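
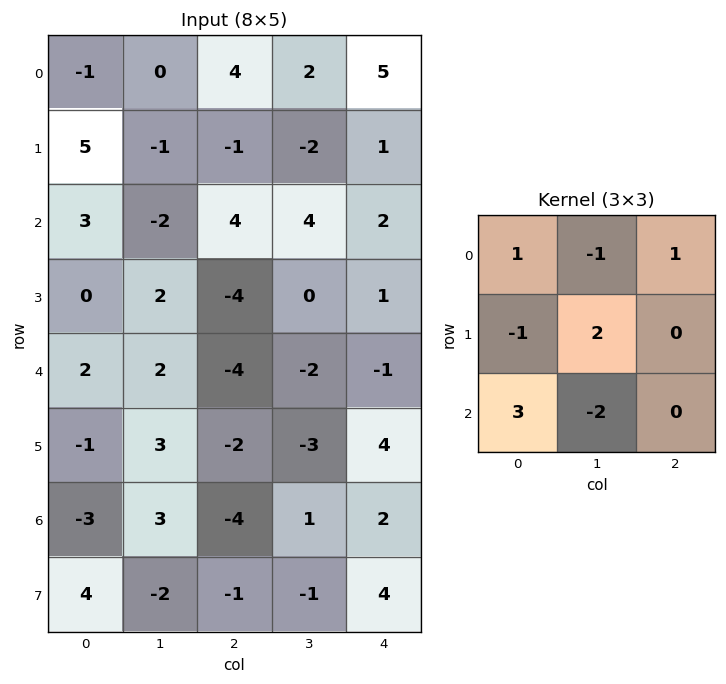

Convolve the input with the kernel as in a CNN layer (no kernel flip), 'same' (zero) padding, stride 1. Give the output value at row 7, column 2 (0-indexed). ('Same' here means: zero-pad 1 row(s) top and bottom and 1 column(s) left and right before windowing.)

The receptive field on the zero-padded input at this output position is [3 -4 1 / -2 -1 -1 / 0 0 0]. Elementwise product with the kernel and sum: 3·1 + -4·-1 + 1·1 + -2·-1 + -1·2 + 0·3 + 0·-2.

8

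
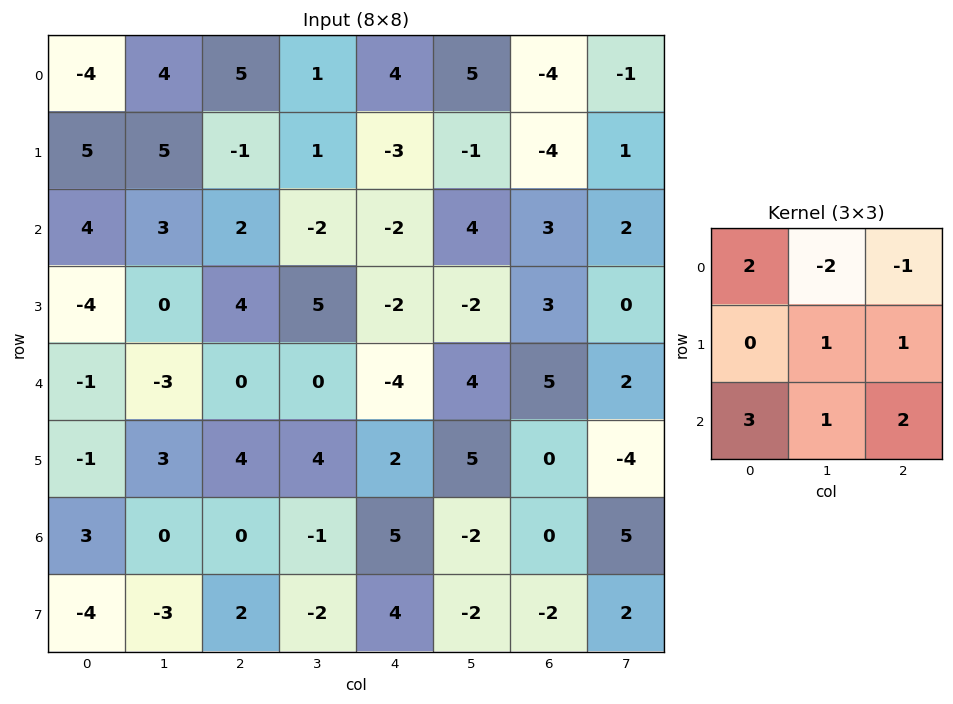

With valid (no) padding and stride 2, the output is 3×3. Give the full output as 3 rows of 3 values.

Output[0,0]: The receptive field on the input at this output position is [-4 4 5 / 5 5 -1 / 4 3 2]. Elementwise product with the kernel and sum: -4·2 + 4·-2 + 5·-1 + 5·1 + -1·1 + 4·3 + 3·1 + 2·2.

2 2 1
-2 5 -12
20 19 -3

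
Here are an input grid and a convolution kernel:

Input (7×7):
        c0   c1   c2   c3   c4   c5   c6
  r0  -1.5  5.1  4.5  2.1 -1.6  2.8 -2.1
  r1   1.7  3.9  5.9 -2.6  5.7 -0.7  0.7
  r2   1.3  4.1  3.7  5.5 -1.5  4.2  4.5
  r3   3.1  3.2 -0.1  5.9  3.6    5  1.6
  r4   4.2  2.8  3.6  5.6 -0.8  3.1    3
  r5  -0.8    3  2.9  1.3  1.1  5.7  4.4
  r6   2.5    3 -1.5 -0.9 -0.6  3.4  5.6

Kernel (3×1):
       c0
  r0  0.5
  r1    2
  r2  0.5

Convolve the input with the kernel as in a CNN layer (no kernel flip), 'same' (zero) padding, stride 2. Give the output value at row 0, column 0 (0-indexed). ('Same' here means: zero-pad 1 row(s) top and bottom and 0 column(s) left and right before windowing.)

-2.15

The receptive field on the zero-padded input at this output position is [0 / -1.5 / 1.7]. Elementwise product with the kernel and sum: 0·0.5 + -1.5·2 + 1.7·0.5.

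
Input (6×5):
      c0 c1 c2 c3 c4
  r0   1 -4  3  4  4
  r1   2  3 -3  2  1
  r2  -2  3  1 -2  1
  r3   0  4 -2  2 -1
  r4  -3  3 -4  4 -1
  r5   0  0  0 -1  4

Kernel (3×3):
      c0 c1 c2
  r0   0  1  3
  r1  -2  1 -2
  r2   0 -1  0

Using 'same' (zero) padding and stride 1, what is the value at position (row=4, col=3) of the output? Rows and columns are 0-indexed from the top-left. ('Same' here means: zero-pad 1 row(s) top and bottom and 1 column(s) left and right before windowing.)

14

The receptive field on the zero-padded input at this output position is [-2 2 -1 / -4 4 -1 / 0 -1 4]. Elementwise product with the kernel and sum: 2·1 + -1·3 + -4·-2 + 4·1 + -1·-2 + -1·-1.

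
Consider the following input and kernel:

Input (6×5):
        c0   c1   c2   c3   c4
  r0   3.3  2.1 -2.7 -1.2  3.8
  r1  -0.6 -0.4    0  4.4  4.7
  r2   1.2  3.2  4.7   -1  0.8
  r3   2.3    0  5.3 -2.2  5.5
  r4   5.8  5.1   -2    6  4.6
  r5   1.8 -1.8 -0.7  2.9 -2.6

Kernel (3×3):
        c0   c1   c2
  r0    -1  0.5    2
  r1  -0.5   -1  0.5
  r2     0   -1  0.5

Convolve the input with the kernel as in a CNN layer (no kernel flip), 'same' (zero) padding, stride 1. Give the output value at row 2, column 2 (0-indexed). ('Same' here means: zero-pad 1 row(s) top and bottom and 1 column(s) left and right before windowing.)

The receptive field on the zero-padded input at this output position is [-0.4 0 4.4 / 3.2 4.7 -1 / 0 5.3 -2.2]. Elementwise product with the kernel and sum: -0.4·-1 + 0·0.5 + 4.4·2 + 3.2·-0.5 + 4.7·-1 + -1·0.5 + 5.3·-1 + -2.2·0.5.

-4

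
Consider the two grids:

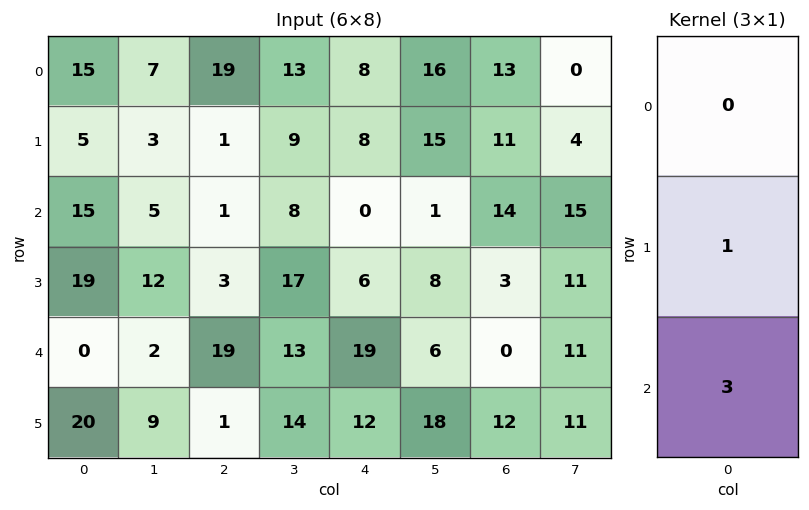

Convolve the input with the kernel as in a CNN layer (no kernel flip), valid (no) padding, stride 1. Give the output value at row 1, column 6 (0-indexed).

The receptive field on the input at this output position is [11 / 14 / 3]. Elementwise product with the kernel and sum: 14·1 + 3·3.

23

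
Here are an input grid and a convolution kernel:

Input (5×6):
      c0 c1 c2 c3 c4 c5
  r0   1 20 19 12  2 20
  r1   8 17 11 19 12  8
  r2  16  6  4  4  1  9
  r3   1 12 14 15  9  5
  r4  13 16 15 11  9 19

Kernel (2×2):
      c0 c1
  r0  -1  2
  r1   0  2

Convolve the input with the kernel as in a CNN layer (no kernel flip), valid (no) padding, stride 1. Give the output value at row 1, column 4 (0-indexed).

22

The receptive field on the input at this output position is [12 8 / 1 9]. Elementwise product with the kernel and sum: 12·-1 + 8·2 + 9·2.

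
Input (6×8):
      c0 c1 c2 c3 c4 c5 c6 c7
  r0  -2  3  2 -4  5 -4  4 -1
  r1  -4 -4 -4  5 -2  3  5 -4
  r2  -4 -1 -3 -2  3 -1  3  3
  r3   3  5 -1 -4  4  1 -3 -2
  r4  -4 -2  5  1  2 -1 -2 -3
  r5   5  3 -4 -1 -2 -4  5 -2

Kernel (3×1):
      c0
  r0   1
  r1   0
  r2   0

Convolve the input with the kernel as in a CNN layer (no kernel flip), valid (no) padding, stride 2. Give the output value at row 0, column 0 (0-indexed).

-2

The receptive field on the input at this output position is [-2 / -4 / -4]. Elementwise product with the kernel and sum: -2·1.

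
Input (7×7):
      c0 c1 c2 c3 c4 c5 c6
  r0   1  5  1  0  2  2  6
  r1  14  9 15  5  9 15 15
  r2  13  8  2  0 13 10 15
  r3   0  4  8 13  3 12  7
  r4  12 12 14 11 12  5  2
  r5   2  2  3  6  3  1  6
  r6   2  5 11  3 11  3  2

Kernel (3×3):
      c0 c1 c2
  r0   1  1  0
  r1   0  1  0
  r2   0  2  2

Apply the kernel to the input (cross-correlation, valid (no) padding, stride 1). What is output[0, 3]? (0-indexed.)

57

The receptive field on the input at this output position is [0 2 2 / 5 9 15 / 0 13 10]. Elementwise product with the kernel and sum: 0·1 + 2·1 + 9·1 + 13·2 + 10·2.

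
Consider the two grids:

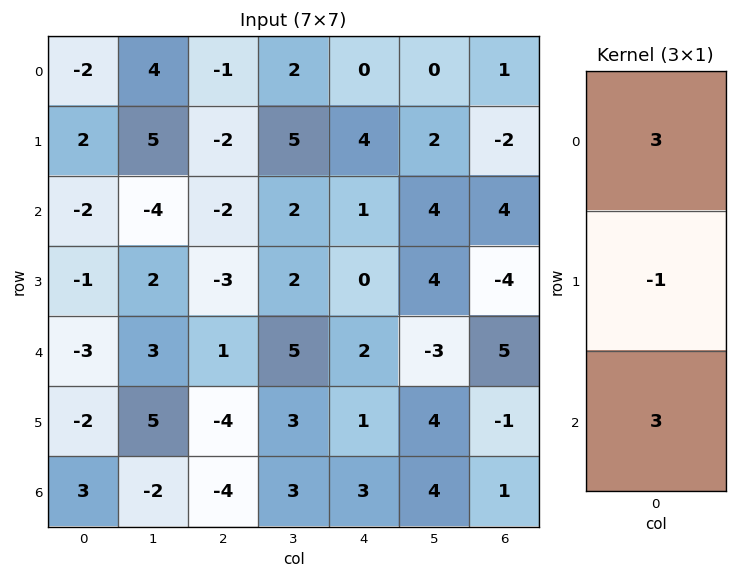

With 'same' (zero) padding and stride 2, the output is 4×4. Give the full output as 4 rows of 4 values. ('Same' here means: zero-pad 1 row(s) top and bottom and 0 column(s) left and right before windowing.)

8 -5 12 -7
5 -13 11 -22
-6 -22 1 -20
-9 -8 0 -4

Output[0,0]: The receptive field on the zero-padded input at this output position is [0 / -2 / 2]. Elementwise product with the kernel and sum: 0·3 + -2·-1 + 2·3.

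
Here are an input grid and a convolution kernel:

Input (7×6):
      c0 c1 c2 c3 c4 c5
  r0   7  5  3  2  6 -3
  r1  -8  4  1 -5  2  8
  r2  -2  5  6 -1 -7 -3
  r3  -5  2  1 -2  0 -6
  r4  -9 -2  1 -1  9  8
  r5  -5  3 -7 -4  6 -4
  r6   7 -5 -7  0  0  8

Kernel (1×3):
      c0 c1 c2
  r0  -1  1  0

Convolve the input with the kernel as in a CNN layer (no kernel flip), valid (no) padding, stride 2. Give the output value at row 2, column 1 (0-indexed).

The receptive field on the input at this output position is [1 -1 9]. Elementwise product with the kernel and sum: 1·-1 + -1·1.

-2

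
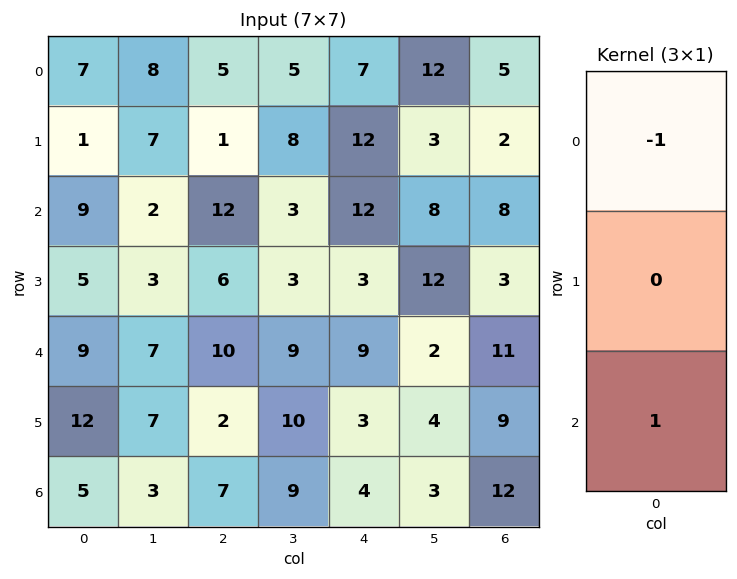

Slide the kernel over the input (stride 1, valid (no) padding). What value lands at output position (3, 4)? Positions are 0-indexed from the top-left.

The receptive field on the input at this output position is [3 / 9 / 3]. Elementwise product with the kernel and sum: 3·-1 + 3·1.

0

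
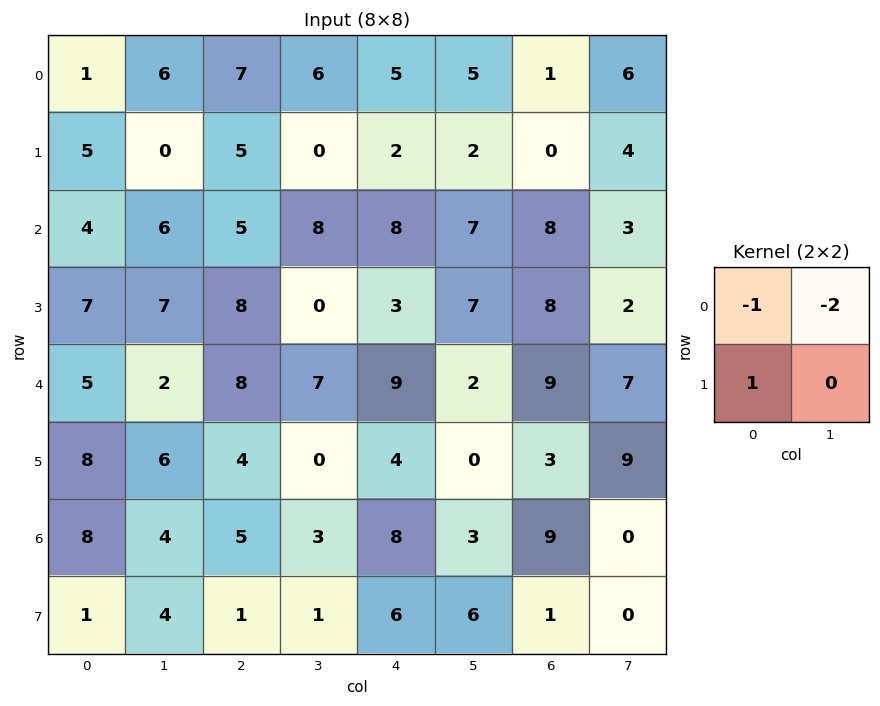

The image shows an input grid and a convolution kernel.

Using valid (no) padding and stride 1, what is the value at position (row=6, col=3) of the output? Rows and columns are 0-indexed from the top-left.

The receptive field on the input at this output position is [3 8 / 1 6]. Elementwise product with the kernel and sum: 3·-1 + 8·-2 + 1·1.

-18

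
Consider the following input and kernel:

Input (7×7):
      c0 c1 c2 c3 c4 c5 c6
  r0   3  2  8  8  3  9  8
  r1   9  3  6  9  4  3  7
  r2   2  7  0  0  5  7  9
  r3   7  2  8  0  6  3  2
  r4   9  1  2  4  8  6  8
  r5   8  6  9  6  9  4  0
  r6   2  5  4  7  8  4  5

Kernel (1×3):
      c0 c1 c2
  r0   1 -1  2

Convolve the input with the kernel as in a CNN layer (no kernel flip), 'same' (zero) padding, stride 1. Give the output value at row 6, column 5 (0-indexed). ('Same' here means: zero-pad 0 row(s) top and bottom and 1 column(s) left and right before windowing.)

14

The receptive field on the zero-padded input at this output position is [8 4 5]. Elementwise product with the kernel and sum: 8·1 + 4·-1 + 5·2.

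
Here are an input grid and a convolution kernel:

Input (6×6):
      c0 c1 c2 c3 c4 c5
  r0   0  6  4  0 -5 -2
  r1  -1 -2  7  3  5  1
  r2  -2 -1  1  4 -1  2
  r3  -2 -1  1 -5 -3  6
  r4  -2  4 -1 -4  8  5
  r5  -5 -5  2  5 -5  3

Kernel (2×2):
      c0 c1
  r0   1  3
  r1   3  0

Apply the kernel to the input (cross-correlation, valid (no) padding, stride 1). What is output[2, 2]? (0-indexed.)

16

The receptive field on the input at this output position is [1 4 / 1 -5]. Elementwise product with the kernel and sum: 1·1 + 4·3 + 1·3.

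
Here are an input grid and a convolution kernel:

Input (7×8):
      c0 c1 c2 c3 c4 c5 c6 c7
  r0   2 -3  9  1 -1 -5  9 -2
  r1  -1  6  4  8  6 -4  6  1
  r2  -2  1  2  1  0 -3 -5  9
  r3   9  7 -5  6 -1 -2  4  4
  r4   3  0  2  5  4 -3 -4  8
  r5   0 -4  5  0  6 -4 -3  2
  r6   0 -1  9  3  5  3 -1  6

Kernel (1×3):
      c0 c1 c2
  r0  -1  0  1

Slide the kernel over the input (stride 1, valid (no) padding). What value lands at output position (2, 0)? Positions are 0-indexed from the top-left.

The receptive field on the input at this output position is [-2 1 2]. Elementwise product with the kernel and sum: -2·-1 + 2·1.

4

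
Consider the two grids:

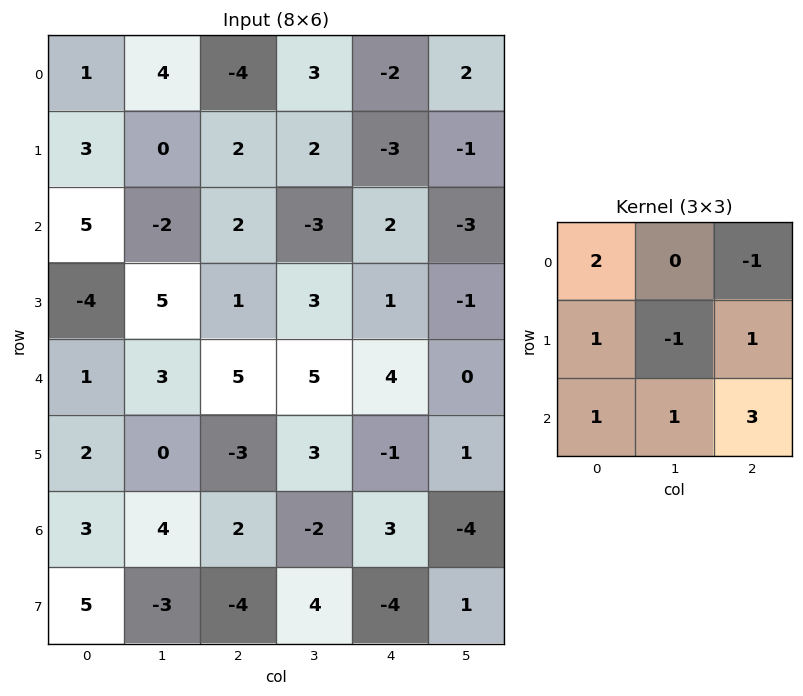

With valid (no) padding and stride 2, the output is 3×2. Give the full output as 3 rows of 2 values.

Output[0,0]: The receptive field on the input at this output position is [1 4 -4 / 3 0 2 / 5 -2 2]. Elementwise product with the kernel and sum: 1·2 + -4·-1 + 3·1 + 0·-1 + 2·1 + 5·1 + -2·1 + 2·3.

20 -4
19 23
9 8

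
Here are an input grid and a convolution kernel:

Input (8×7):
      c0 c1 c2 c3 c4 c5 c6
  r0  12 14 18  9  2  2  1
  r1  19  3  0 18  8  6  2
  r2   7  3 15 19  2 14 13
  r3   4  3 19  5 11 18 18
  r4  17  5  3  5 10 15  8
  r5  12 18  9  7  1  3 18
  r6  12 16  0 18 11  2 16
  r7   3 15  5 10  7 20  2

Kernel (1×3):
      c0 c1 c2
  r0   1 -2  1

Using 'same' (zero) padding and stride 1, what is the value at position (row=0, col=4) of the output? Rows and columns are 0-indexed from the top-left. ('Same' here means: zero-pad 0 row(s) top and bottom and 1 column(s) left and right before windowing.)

The receptive field on the zero-padded input at this output position is [9 2 2]. Elementwise product with the kernel and sum: 9·1 + 2·-2 + 2·1.

7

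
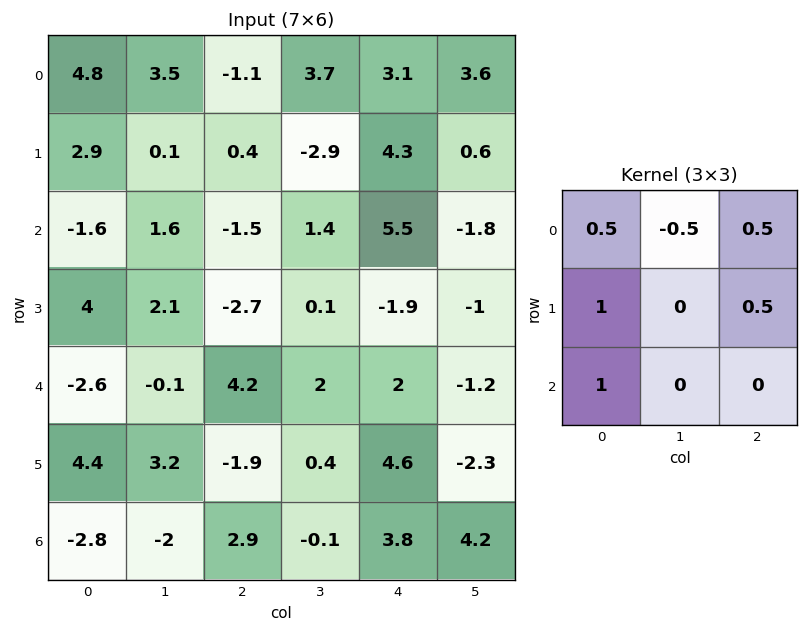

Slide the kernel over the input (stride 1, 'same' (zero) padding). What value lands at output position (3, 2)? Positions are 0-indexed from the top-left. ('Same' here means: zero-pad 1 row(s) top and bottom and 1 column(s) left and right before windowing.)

The receptive field on the zero-padded input at this output position is [1.6 -1.5 1.4 / 2.1 -2.7 0.1 / -0.1 4.2 2]. Elementwise product with the kernel and sum: 1.6·0.5 + -1.5·-0.5 + 1.4·0.5 + 2.1·1 + 0.1·0.5 + -0.1·1.

4.3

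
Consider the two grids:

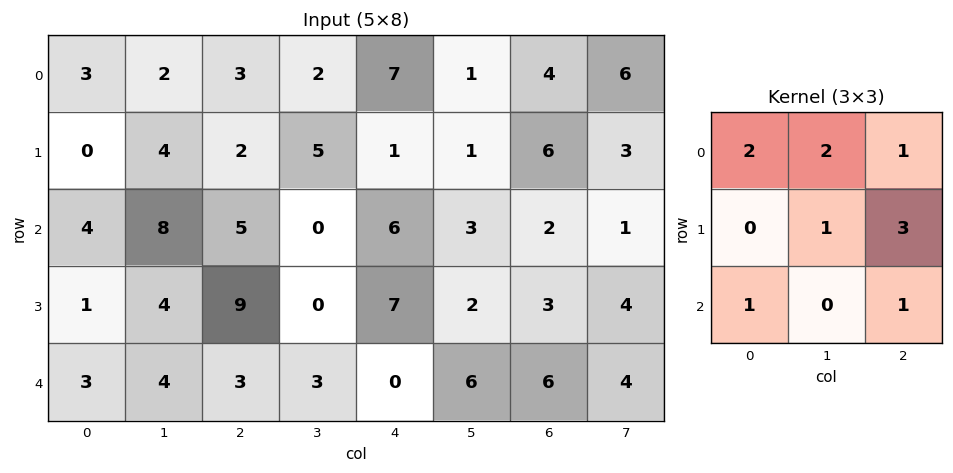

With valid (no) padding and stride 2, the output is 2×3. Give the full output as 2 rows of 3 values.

32 36 47
66 40 37

Output[0,0]: The receptive field on the input at this output position is [3 2 3 / 0 4 2 / 4 8 5]. Elementwise product with the kernel and sum: 3·2 + 2·2 + 3·1 + 4·1 + 2·3 + 4·1 + 5·1.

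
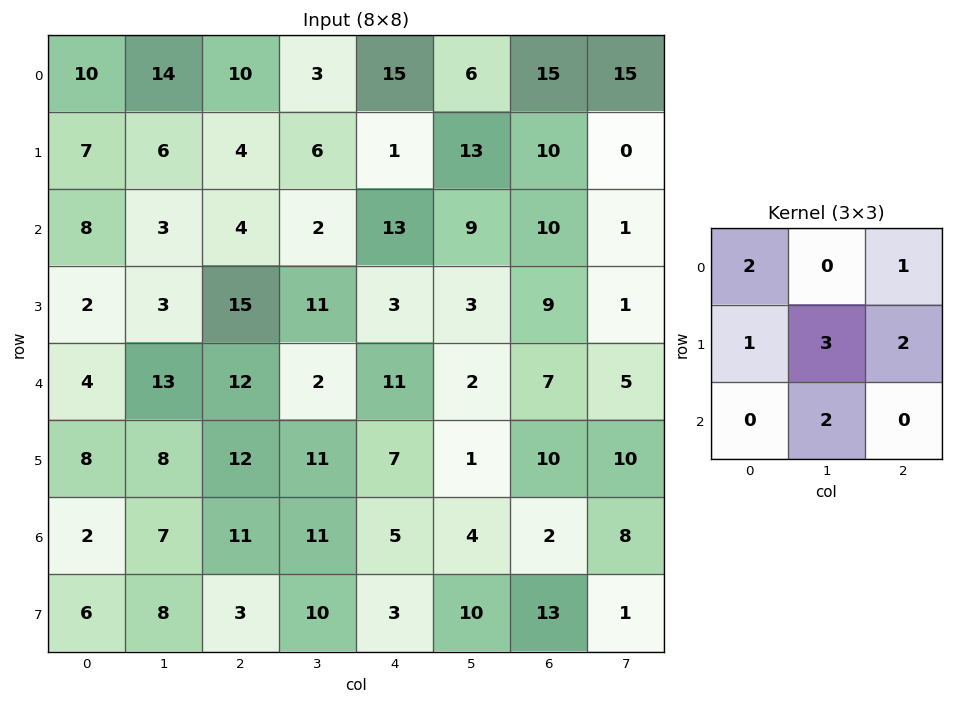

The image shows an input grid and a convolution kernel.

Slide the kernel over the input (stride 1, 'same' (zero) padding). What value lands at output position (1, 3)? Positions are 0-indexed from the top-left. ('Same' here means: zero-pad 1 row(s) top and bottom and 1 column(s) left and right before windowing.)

63

The receptive field on the zero-padded input at this output position is [10 3 15 / 4 6 1 / 4 2 13]. Elementwise product with the kernel and sum: 10·2 + 15·1 + 4·1 + 6·3 + 1·2 + 2·2.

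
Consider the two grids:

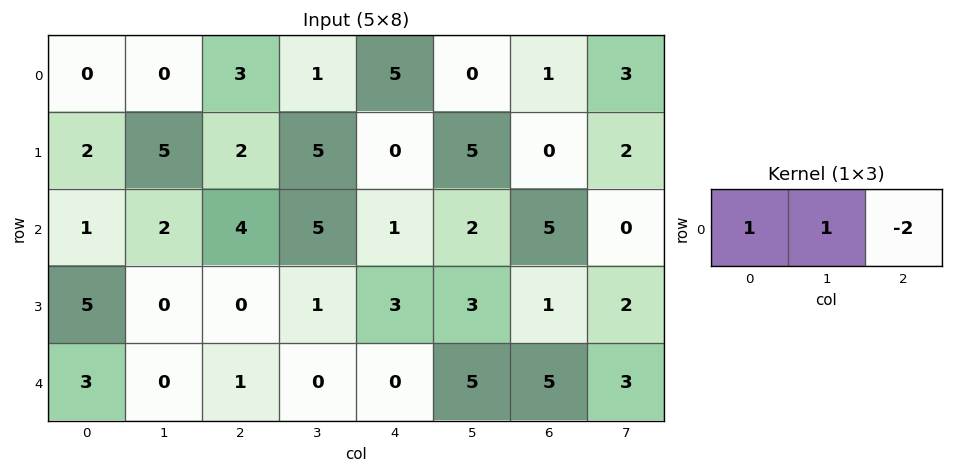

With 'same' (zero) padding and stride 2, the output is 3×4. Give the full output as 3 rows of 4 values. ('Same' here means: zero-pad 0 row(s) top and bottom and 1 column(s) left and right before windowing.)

Output[0,0]: The receptive field on the zero-padded input at this output position is [0 0 0]. Elementwise product with the kernel and sum: 0·1 + 0·1 + 0·-2.

0 1 6 -5
-3 -4 2 7
3 1 -10 4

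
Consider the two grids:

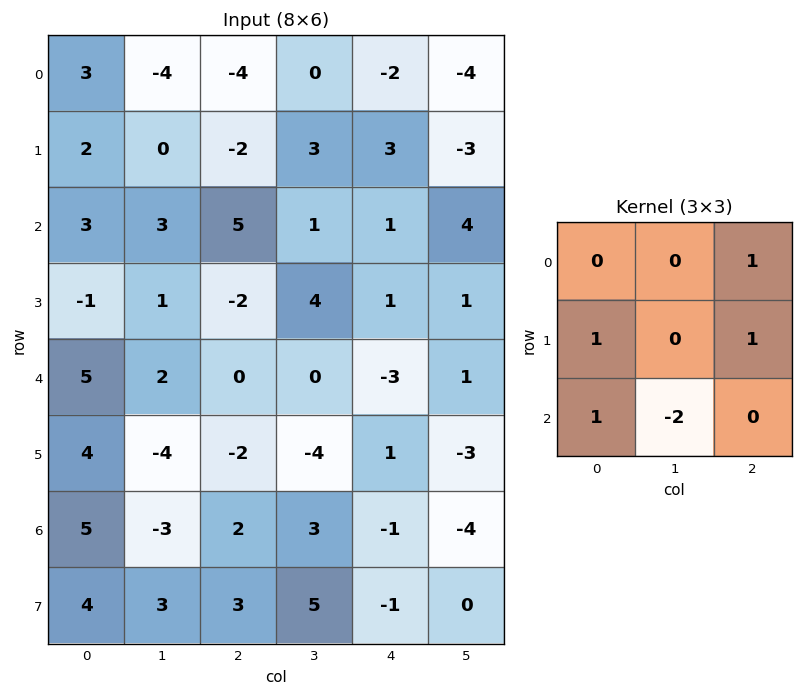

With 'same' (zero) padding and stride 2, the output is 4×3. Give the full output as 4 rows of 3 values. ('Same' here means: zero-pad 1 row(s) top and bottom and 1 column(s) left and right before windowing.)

Output[0,0]: The receptive field on the zero-padded input at this output position is [0 0 0 / 0 3 -4 / 0 2 0]. Elementwise product with the kernel and sum: 0·1 + 0·1 + -4·1 + 0·1 + 2·-2.

-8 0 -7
5 12 4
-5 6 -4
-15 -7 3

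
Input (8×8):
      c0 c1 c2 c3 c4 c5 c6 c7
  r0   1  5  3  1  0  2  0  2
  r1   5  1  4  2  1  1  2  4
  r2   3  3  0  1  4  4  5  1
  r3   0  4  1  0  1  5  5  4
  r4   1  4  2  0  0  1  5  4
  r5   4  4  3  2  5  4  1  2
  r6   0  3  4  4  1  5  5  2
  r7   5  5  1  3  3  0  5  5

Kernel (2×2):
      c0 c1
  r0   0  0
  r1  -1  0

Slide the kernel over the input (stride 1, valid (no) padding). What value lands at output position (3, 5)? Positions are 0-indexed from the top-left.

-1

The receptive field on the input at this output position is [5 5 / 1 5]. Elementwise product with the kernel and sum: 1·-1.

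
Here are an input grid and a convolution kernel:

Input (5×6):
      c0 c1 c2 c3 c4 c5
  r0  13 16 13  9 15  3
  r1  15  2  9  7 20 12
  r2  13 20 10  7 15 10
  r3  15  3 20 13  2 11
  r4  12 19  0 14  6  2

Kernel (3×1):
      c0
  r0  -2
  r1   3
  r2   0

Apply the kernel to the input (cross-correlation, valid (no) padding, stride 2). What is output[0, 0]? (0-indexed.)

The receptive field on the input at this output position is [13 / 15 / 13]. Elementwise product with the kernel and sum: 13·-2 + 15·3.

19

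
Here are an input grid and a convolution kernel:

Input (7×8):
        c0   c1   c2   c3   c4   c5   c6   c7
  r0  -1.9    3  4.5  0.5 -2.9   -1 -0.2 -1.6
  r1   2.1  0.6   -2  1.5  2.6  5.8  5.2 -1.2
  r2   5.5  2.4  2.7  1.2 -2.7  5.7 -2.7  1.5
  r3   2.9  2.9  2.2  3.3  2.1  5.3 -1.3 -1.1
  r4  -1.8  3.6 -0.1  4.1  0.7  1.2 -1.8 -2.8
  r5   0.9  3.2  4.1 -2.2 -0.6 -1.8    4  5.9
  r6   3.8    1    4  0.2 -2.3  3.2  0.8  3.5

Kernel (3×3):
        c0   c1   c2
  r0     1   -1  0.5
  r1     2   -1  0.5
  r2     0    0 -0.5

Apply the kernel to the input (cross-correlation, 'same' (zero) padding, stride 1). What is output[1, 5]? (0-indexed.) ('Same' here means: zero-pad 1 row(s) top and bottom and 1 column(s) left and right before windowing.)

The receptive field on the zero-padded input at this output position is [-2.9 -1 -0.2 / 2.6 5.8 5.2 / -2.7 5.7 -2.7]. Elementwise product with the kernel and sum: -2.9·1 + -1·-1 + -0.2·0.5 + 2.6·2 + 5.8·-1 + 5.2·0.5 + -2.7·-0.5.

1.35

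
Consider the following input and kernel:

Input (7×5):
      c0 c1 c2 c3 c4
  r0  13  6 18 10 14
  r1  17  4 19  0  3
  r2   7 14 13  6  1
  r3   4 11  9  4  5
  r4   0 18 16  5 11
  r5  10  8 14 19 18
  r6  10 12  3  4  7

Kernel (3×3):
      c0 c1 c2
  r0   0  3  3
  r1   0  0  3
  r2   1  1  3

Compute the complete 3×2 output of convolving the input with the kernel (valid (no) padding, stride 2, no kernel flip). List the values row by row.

189 103
174 90
175 130

Output[0,0]: The receptive field on the input at this output position is [13 6 18 / 17 4 19 / 7 14 13]. Elementwise product with the kernel and sum: 6·3 + 18·3 + 19·3 + 7·1 + 14·1 + 13·3.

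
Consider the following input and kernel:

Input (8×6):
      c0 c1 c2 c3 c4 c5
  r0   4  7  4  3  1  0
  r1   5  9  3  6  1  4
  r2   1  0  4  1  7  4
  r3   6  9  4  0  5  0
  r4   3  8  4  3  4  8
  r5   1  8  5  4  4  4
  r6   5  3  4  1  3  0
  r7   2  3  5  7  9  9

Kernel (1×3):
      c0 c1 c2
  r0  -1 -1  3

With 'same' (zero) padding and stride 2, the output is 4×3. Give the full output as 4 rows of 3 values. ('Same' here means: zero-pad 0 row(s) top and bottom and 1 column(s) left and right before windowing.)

Output[0,0]: The receptive field on the zero-padded input at this output position is [0 4 7]. Elementwise product with the kernel and sum: 0·-1 + 4·-1 + 7·3.
Output[0,1]: The receptive field on the zero-padded input at this output position is [7 4 3]. Elementwise product with the kernel and sum: 7·-1 + 4·-1 + 3·3.

17 -2 -4
-1 -1 4
21 -3 17
4 -4 -4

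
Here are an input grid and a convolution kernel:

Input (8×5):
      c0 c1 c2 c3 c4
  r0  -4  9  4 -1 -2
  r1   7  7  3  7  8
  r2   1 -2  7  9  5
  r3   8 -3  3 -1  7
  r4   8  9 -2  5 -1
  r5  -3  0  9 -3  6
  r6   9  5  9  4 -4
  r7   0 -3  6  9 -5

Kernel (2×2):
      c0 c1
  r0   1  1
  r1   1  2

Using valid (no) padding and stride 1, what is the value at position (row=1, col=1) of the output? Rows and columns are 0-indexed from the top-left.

22

The receptive field on the input at this output position is [7 3 / -2 7]. Elementwise product with the kernel and sum: 7·1 + 3·1 + -2·1 + 7·2.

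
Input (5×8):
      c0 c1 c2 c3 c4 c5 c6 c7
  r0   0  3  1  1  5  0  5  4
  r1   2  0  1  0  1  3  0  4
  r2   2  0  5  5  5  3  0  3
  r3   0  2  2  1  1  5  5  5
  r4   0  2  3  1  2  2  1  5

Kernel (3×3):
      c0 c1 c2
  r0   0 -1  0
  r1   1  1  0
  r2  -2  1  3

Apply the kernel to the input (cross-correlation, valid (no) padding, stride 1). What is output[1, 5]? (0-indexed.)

The receptive field on the input at this output position is [3 0 4 / 3 0 3 / 5 5 5]. Elementwise product with the kernel and sum: 0·-1 + 3·1 + 0·1 + 5·-2 + 5·1 + 5·3.

13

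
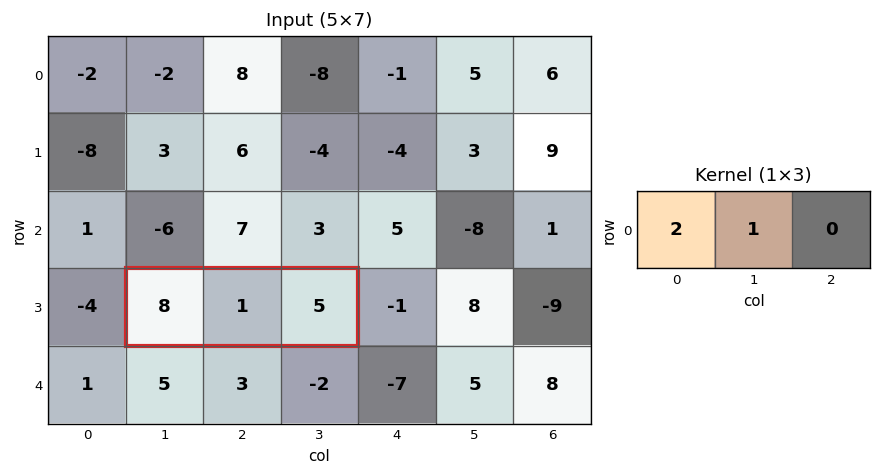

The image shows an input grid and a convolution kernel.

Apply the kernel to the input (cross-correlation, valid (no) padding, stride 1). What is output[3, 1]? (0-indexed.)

The receptive field on the input at this output position is [8 1 5]. Elementwise product with the kernel and sum: 8·2 + 1·1.

17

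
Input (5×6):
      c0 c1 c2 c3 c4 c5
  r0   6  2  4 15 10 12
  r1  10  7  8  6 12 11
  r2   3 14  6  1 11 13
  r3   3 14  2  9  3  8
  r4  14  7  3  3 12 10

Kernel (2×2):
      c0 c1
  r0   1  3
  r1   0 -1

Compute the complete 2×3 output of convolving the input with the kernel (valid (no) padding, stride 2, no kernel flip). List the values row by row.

5 43 35
31 0 42

Output[0,0]: The receptive field on the input at this output position is [6 2 / 10 7]. Elementwise product with the kernel and sum: 6·1 + 2·3 + 7·-1.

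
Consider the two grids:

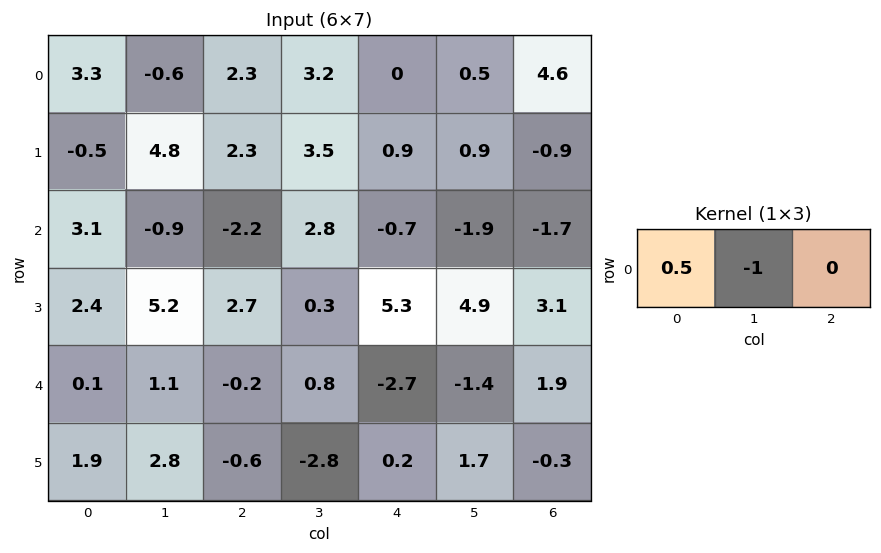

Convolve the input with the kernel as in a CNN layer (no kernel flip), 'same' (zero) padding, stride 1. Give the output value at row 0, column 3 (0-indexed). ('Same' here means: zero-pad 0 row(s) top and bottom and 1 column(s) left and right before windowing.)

-2.05

The receptive field on the zero-padded input at this output position is [2.3 3.2 0]. Elementwise product with the kernel and sum: 2.3·0.5 + 3.2·-1.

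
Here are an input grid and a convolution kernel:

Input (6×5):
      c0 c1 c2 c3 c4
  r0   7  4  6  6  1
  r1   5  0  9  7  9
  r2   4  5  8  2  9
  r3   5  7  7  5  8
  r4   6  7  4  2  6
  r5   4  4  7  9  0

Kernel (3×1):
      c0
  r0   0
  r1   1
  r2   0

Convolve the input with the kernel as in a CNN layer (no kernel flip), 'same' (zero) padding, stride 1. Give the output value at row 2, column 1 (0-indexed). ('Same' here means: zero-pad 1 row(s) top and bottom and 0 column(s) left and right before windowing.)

5

The receptive field on the zero-padded input at this output position is [0 / 5 / 7]. Elementwise product with the kernel and sum: 5·1.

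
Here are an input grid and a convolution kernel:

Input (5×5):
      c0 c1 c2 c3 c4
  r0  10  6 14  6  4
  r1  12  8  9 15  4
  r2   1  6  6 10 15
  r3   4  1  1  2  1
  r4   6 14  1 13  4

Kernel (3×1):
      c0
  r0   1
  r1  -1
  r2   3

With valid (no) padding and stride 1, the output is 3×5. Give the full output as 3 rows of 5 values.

1 16 23 21 45
23 5 6 11 -8
15 47 8 47 26

Output[0,0]: The receptive field on the input at this output position is [10 / 12 / 1]. Elementwise product with the kernel and sum: 10·1 + 12·-1 + 1·3.
Output[0,1]: The receptive field on the input at this output position is [6 / 8 / 6]. Elementwise product with the kernel and sum: 6·1 + 8·-1 + 6·3.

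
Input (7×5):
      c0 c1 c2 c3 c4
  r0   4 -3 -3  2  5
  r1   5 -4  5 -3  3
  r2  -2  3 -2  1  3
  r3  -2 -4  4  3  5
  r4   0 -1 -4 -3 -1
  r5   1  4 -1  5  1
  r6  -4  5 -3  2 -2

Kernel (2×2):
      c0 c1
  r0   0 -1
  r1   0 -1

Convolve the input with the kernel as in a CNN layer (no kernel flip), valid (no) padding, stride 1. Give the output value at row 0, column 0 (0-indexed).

The receptive field on the input at this output position is [4 -3 / 5 -4]. Elementwise product with the kernel and sum: -3·-1 + -4·-1.

7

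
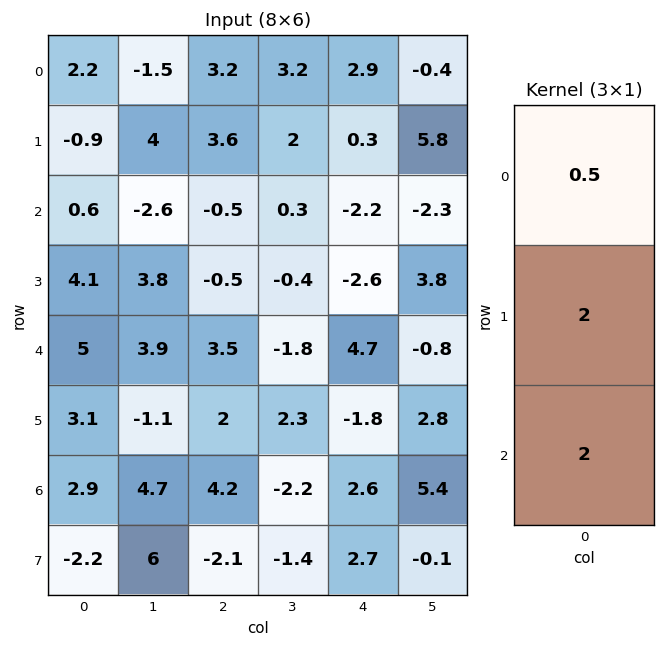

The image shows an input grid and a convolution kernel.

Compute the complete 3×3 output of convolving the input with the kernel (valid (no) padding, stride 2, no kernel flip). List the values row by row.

Output[0,0]: The receptive field on the input at this output position is [2.2 / -0.9 / 0.6]. Elementwise product with the kernel and sum: 2.2·0.5 + -0.9·2 + 0.6·2.
Output[0,1]: The receptive field on the input at this output position is [3.2 / 3.6 / -0.5]. Elementwise product with the kernel and sum: 3.2·0.5 + 3.6·2 + -0.5·2.

0.5 7.8 -2.35
18.5 5.75 3.1
14.5 14.15 3.95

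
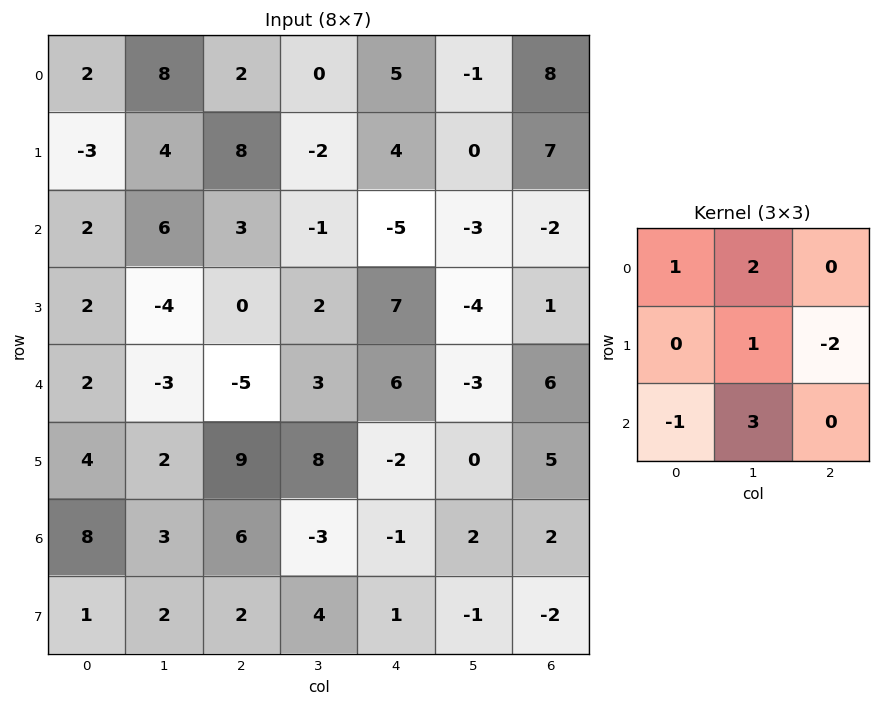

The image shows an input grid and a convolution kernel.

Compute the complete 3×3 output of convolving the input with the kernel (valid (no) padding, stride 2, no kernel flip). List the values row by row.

22 -14 -15
-1 3 -32
-19 -2 -3

Output[0,0]: The receptive field on the input at this output position is [2 8 2 / -3 4 8 / 2 6 3]. Elementwise product with the kernel and sum: 2·1 + 8·2 + 4·1 + 8·-2 + 2·-1 + 6·3.
Output[0,1]: The receptive field on the input at this output position is [2 0 5 / 8 -2 4 / 3 -1 -5]. Elementwise product with the kernel and sum: 2·1 + 0·2 + -2·1 + 4·-2 + 3·-1 + -1·3.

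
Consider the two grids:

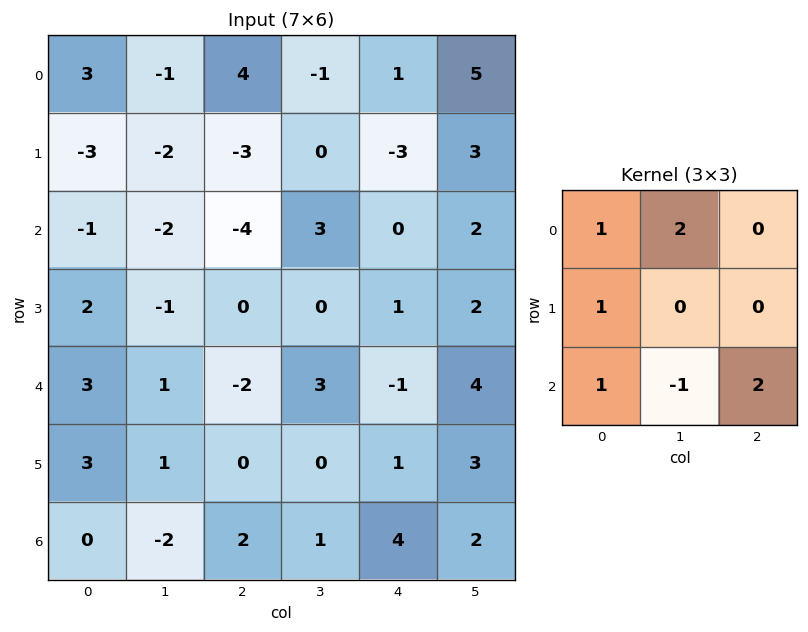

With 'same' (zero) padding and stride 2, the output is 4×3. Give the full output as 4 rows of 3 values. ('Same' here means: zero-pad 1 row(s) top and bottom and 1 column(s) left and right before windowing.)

Output[0,0]: The receptive field on the zero-padded input at this output position is [0 0 0 / 0 3 -1 / 0 -3 -2]. Elementwise product with the kernel and sum: 0·1 + 0·2 + 0·1 + 0·1 + -3·-1 + -2·2.

-1 0 8
-10 -11 0
3 1 10
6 -1 3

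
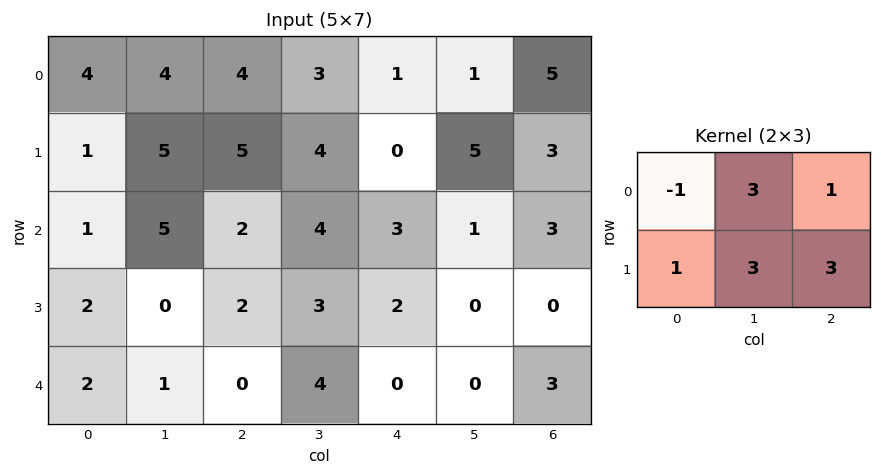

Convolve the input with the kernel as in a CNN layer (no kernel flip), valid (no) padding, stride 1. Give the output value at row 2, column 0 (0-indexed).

The receptive field on the input at this output position is [1 5 2 / 2 0 2]. Elementwise product with the kernel and sum: 1·-1 + 5·3 + 2·1 + 2·1 + 0·3 + 2·3.

24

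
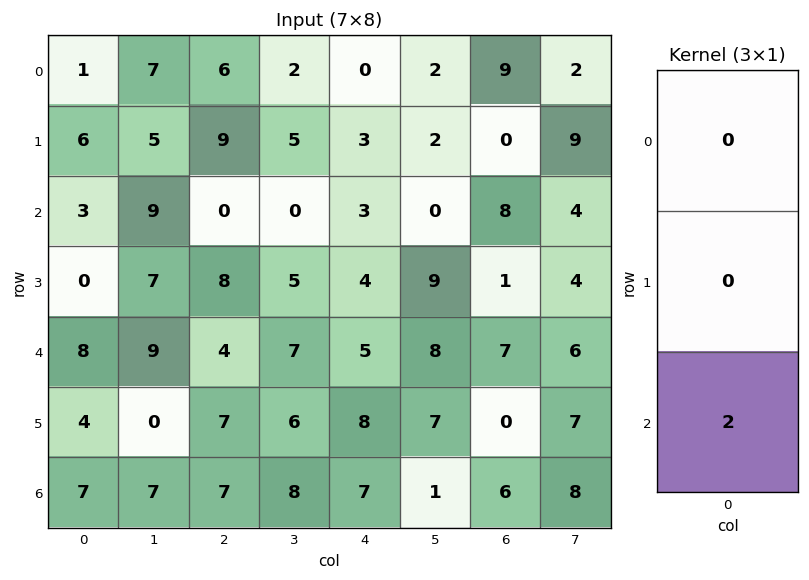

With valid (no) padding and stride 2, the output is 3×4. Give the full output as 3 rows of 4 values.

6 0 6 16
16 8 10 14
14 14 14 12

Output[0,0]: The receptive field on the input at this output position is [1 / 6 / 3]. Elementwise product with the kernel and sum: 3·2.
Output[0,1]: The receptive field on the input at this output position is [6 / 9 / 0]. Elementwise product with the kernel and sum: 0·2.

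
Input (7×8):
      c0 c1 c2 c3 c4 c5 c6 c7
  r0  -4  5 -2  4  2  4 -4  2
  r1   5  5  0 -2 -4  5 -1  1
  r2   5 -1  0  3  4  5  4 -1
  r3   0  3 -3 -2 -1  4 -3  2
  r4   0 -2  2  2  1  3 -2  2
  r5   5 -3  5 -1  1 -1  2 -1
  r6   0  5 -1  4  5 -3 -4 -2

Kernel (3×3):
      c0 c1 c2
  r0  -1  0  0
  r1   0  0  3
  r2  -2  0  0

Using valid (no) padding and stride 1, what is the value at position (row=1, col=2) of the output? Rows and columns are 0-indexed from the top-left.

18

The receptive field on the input at this output position is [0 -2 -4 / 0 3 4 / -3 -2 -1]. Elementwise product with the kernel and sum: 0·-1 + 4·3 + -3·-2.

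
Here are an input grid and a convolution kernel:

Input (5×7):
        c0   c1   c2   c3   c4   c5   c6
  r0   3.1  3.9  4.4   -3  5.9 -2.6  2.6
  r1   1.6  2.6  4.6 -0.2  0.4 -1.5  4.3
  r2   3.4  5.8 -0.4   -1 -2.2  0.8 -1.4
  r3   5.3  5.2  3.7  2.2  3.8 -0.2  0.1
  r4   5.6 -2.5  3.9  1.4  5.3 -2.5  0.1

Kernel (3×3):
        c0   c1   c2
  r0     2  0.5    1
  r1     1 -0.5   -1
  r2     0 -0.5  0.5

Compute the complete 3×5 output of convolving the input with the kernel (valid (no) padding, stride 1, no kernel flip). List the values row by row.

Output[0,0]: The receptive field on the input at this output position is [3.1 3.9 4.4 / 1.6 2.6 4.6 / 3.4 5.8 -0.4]. Elementwise product with the kernel and sum: 3.1·2 + 3.9·0.5 + 4.4·1 + 1.6·1 + 2.6·-0.5 + 4.6·-1 + 5.8·-0.5 + -0.4·0.5.
Output[0,1]: The receptive field on the input at this output position is [3.9 4.4 -3 / 2.6 4.6 -0.2 / 5.8 -0.4 -1]. Elementwise product with the kernel and sum: 3.9·2 + 4.4·0.5 + -3·1 + 2.6·1 + 4.6·-0.5 + -0.2·-1 + -0.4·-0.5 + -1·0.5.

5.15 7.2 16.9 -3.05 8.85
9.25 13.55 12.6 -4.4 3.3
11.5 10.3 -2.75 -5.7 -0.3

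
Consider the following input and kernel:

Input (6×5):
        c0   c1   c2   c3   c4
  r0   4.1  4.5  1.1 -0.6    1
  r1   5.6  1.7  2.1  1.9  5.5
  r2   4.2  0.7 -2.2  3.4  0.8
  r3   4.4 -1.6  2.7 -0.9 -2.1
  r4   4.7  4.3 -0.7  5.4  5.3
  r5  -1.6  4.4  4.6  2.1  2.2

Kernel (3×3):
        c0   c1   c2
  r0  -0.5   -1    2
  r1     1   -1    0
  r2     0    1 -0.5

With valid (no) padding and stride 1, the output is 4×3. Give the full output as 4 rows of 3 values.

1.35 -8.85 5.25
0.25 6.9 2.6
3.45 0.95 5.65
7.3 4.85 -9.75

Output[0,0]: The receptive field on the input at this output position is [4.1 4.5 1.1 / 5.6 1.7 2.1 / 4.2 0.7 -2.2]. Elementwise product with the kernel and sum: 4.1·-0.5 + 4.5·-1 + 1.1·2 + 5.6·1 + 1.7·-1 + 0.7·1 + -2.2·-0.5.
Output[0,1]: The receptive field on the input at this output position is [4.5 1.1 -0.6 / 1.7 2.1 1.9 / 0.7 -2.2 3.4]. Elementwise product with the kernel and sum: 4.5·-0.5 + 1.1·-1 + -0.6·2 + 1.7·1 + 2.1·-1 + -2.2·1 + 3.4·-0.5.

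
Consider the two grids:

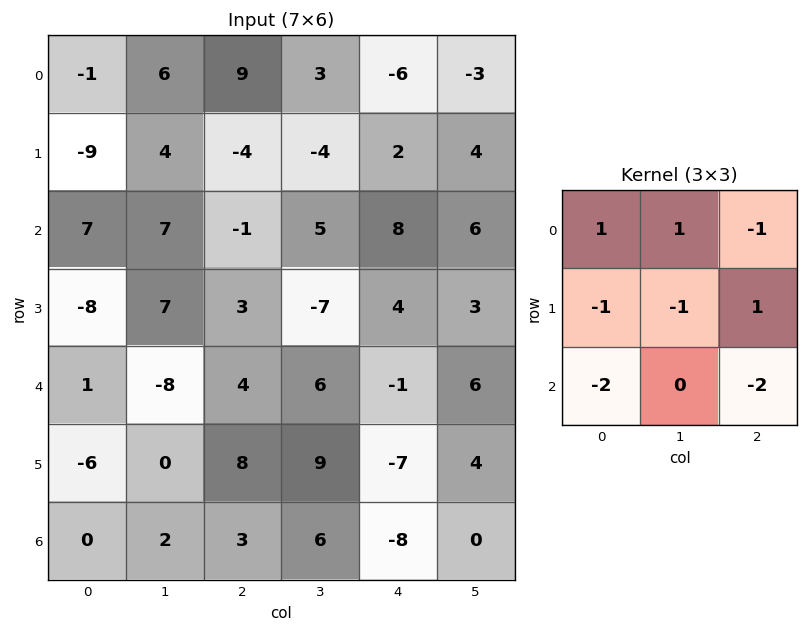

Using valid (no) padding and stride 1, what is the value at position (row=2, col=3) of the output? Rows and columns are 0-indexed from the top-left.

The receptive field on the input at this output position is [5 8 6 / -7 4 3 / 6 -1 6]. Elementwise product with the kernel and sum: 5·1 + 8·1 + 6·-1 + -7·-1 + 4·-1 + 3·1 + 6·-2 + 6·-2.

-11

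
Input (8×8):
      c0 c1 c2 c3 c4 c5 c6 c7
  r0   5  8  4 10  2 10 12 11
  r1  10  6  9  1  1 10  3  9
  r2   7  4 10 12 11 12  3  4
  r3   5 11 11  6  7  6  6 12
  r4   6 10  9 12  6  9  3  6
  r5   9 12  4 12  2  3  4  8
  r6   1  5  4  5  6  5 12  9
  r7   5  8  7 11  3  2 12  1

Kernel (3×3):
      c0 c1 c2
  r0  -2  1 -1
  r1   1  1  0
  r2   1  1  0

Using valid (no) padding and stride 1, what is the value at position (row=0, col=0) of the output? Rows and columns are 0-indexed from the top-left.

21

The receptive field on the input at this output position is [5 8 4 / 10 6 9 / 7 4 10]. Elementwise product with the kernel and sum: 5·-2 + 8·1 + 4·-1 + 10·1 + 6·1 + 7·1 + 4·1.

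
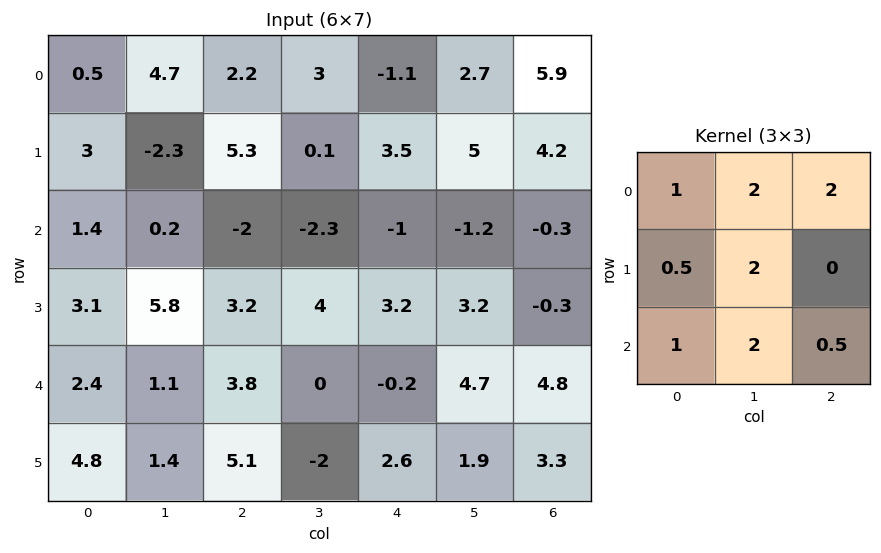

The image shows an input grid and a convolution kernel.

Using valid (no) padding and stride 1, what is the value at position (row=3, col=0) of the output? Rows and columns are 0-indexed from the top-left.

The receptive field on the input at this output position is [3.1 5.8 3.2 / 2.4 1.1 3.8 / 4.8 1.4 5.1]. Elementwise product with the kernel and sum: 3.1·1 + 5.8·2 + 3.2·2 + 2.4·0.5 + 1.1·2 + 4.8·1 + 1.4·2 + 5.1·0.5.

34.65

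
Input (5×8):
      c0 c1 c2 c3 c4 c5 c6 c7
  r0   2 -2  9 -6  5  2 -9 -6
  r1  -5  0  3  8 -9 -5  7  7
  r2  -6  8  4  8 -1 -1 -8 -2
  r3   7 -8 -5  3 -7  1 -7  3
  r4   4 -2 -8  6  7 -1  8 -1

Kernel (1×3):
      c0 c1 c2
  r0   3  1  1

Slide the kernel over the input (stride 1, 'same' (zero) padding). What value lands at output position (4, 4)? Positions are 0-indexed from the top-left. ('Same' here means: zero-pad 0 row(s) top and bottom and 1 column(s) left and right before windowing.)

24

The receptive field on the zero-padded input at this output position is [6 7 -1]. Elementwise product with the kernel and sum: 6·3 + 7·1 + -1·1.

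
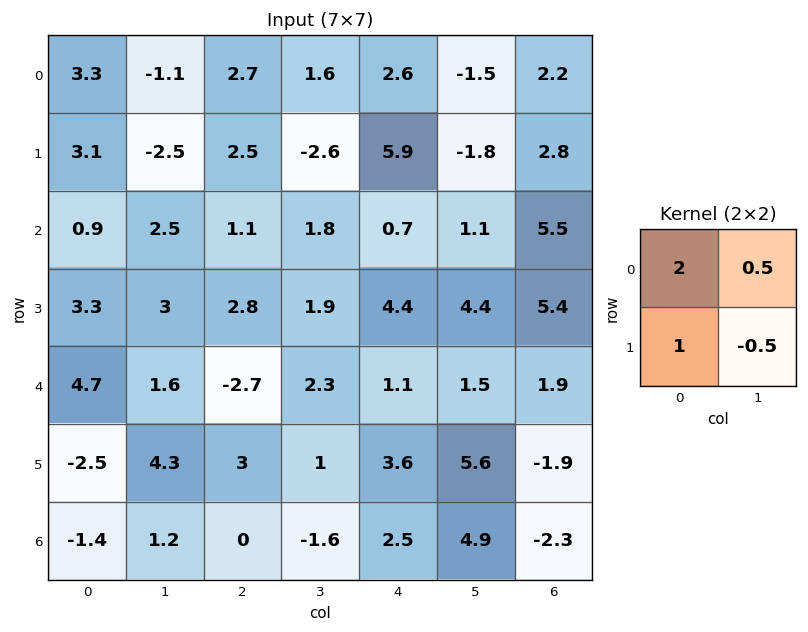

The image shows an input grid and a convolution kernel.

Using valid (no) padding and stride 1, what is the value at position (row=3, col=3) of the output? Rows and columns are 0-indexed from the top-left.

The receptive field on the input at this output position is [1.9 4.4 / 2.3 1.1]. Elementwise product with the kernel and sum: 1.9·2 + 4.4·0.5 + 2.3·1 + 1.1·-0.5.

7.75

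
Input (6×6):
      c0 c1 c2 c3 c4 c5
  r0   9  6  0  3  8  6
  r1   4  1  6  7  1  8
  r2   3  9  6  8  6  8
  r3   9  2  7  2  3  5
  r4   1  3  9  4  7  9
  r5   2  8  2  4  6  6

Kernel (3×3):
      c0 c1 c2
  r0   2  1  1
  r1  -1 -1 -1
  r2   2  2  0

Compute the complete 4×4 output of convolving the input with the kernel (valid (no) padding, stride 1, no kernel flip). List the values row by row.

37 31 25 32
19 10 18 11
11 45 40 42
34 17 11 12

Output[0,0]: The receptive field on the input at this output position is [9 6 0 / 4 1 6 / 3 9 6]. Elementwise product with the kernel and sum: 9·2 + 6·1 + 0·1 + 4·-1 + 1·-1 + 6·-1 + 3·2 + 9·2.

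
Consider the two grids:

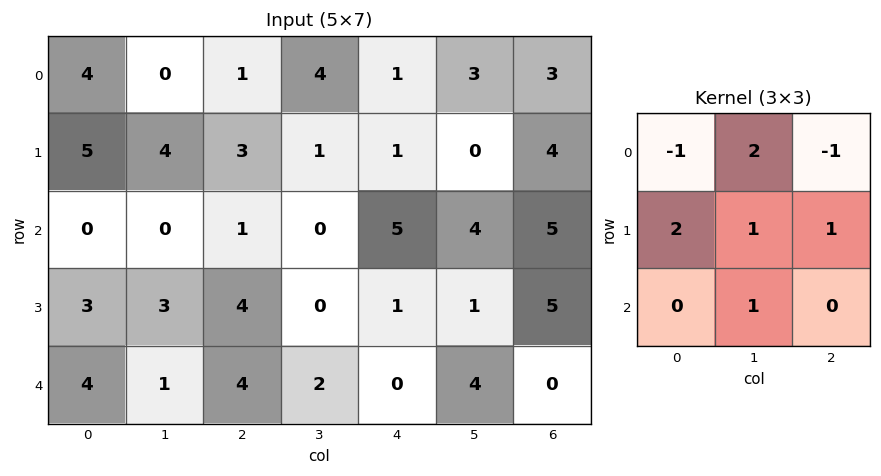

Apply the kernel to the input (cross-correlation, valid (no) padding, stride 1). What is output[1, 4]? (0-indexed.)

The receptive field on the input at this output position is [1 0 4 / 5 4 5 / 1 1 5]. Elementwise product with the kernel and sum: 1·-1 + 0·2 + 4·-1 + 5·2 + 4·1 + 5·1 + 1·1.

15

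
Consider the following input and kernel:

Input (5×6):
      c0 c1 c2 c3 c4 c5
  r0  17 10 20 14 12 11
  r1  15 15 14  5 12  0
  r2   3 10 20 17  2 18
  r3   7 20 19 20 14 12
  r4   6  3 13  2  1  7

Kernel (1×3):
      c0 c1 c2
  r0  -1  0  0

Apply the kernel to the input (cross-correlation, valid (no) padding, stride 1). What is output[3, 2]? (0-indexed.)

-19

The receptive field on the input at this output position is [19 20 14]. Elementwise product with the kernel and sum: 19·-1.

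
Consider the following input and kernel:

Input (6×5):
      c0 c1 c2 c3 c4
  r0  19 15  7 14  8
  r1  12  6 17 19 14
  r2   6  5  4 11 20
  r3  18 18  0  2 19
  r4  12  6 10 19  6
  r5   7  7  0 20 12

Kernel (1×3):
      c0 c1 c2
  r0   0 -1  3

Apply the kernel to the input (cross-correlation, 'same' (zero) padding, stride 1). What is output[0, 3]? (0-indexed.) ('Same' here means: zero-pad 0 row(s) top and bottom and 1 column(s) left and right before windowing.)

The receptive field on the zero-padded input at this output position is [7 14 8]. Elementwise product with the kernel and sum: 14·-1 + 8·3.

10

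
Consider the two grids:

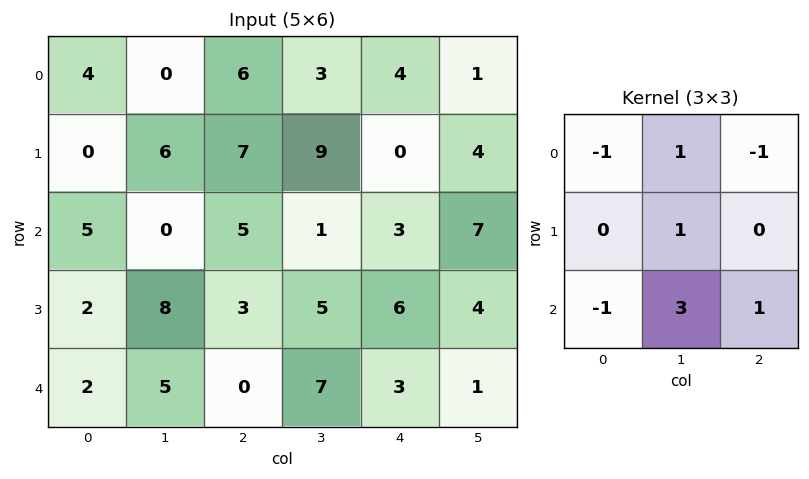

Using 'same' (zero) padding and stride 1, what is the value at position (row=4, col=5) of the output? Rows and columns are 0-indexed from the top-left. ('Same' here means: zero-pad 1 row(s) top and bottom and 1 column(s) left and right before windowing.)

-1

The receptive field on the zero-padded input at this output position is [6 4 0 / 3 1 0 / 0 0 0]. Elementwise product with the kernel and sum: 6·-1 + 4·1 + 0·-1 + 1·1 + 0·-1 + 0·3 + 0·1.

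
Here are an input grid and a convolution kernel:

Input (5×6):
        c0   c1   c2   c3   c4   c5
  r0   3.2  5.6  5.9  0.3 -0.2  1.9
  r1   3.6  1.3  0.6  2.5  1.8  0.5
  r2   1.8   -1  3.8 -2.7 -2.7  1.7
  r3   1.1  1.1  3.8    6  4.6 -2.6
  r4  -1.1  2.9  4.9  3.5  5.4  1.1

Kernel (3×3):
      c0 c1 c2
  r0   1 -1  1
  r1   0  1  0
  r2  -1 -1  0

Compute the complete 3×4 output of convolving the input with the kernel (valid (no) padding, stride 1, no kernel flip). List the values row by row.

Output[0,0]: The receptive field on the input at this output position is [3.2 5.6 5.9 / 3.6 1.3 0.6 / 1.8 -1 3.8]. Elementwise product with the kernel and sum: 3.2·1 + 5.6·-1 + 5.9·1 + 1.3·1 + 1.8·-1 + -1·-1.

4 -2.2 6.8 9.6
-0.3 2.1 -12.6 -12.1
5.9 -11.5 1.4 -2.6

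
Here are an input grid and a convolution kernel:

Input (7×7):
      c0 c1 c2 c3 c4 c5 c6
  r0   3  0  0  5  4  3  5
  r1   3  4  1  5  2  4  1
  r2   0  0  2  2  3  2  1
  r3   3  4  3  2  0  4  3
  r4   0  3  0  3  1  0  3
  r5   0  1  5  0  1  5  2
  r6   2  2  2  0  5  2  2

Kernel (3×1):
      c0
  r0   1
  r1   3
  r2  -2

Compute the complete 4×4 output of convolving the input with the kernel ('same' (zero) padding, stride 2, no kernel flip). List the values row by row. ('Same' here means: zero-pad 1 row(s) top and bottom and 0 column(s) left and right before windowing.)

Output[0,0]: The receptive field on the zero-padded input at this output position is [0 / 3 / 3]. Elementwise product with the kernel and sum: 0·1 + 3·3 + 3·-2.

3 -2 8 13
-3 1 11 -2
3 -7 1 8
6 11 16 8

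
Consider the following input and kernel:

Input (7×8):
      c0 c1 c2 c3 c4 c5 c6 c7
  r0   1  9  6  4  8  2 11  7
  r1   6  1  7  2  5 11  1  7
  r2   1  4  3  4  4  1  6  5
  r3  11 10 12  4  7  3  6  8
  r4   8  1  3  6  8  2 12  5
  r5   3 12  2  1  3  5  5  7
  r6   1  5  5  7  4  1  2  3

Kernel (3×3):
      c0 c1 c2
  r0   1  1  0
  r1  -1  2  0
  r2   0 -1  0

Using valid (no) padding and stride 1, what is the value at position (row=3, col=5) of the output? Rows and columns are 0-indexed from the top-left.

The receptive field on the input at this output position is [3 6 8 / 2 12 5 / 5 5 7]. Elementwise product with the kernel and sum: 3·1 + 6·1 + 2·-1 + 12·2 + 5·-1.

26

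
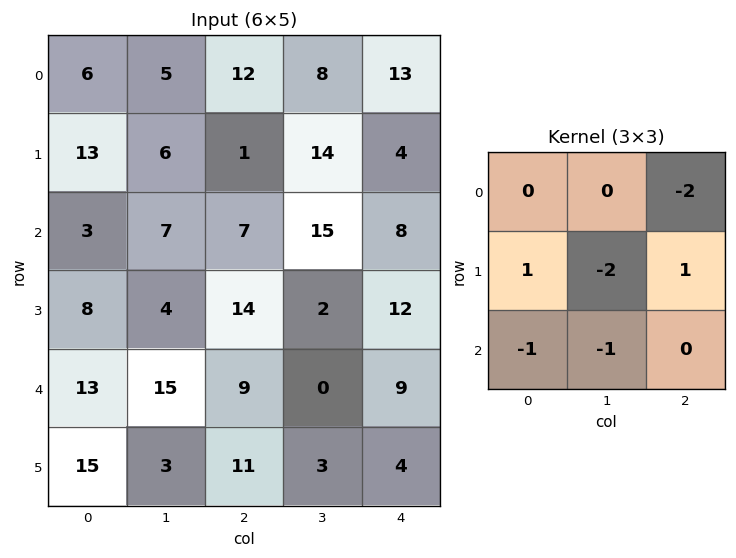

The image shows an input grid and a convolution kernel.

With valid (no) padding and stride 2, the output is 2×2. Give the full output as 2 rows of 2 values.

Output[0,0]: The receptive field on the input at this output position is [6 5 12 / 13 6 1 / 3 7 7]. Elementwise product with the kernel and sum: 12·-2 + 13·1 + 6·-2 + 1·1 + 3·-1 + 7·-1.

-32 -71
-28 -3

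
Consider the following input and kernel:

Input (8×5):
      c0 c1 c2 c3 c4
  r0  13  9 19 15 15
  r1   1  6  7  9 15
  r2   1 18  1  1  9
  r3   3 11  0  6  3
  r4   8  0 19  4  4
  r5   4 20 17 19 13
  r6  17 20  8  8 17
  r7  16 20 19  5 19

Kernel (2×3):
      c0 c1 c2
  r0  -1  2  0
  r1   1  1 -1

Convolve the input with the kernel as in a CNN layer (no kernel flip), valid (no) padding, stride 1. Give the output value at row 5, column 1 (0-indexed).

The receptive field on the input at this output position is [20 17 19 / 20 8 8]. Elementwise product with the kernel and sum: 20·-1 + 17·2 + 20·1 + 8·1 + 8·-1.

34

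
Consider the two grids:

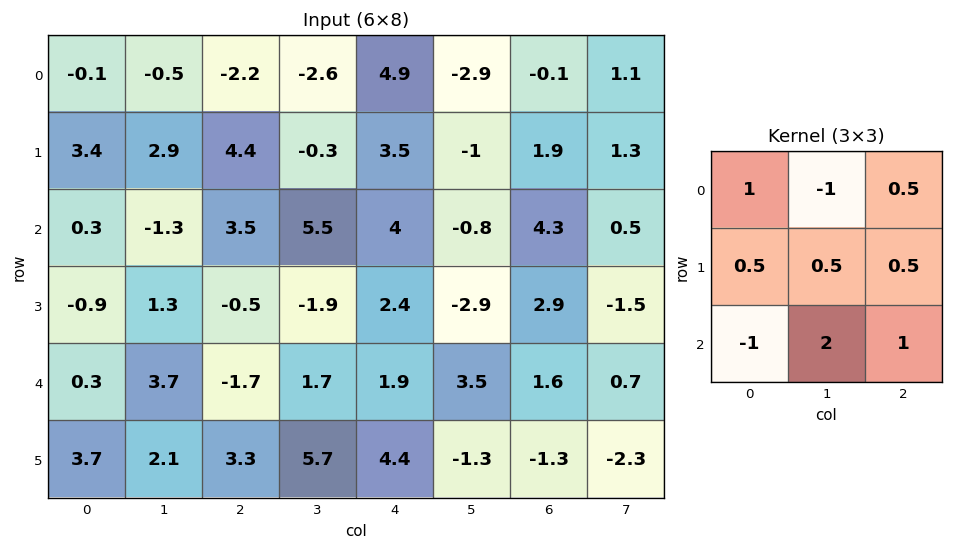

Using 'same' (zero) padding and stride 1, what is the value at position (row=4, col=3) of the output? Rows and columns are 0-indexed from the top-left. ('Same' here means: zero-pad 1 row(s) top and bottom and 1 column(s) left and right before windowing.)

16.05

The receptive field on the zero-padded input at this output position is [-0.5 -1.9 2.4 / -1.7 1.7 1.9 / 3.3 5.7 4.4]. Elementwise product with the kernel and sum: -0.5·1 + -1.9·-1 + 2.4·0.5 + -1.7·0.5 + 1.7·0.5 + 1.9·0.5 + 3.3·-1 + 5.7·2 + 4.4·1.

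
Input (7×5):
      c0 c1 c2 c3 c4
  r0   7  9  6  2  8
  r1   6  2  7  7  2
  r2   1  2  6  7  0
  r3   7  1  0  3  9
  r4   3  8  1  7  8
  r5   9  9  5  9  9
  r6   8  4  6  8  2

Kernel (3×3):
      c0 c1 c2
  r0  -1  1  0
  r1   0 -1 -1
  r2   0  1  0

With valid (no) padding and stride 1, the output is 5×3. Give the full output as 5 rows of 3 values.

Output[0,0]: The receptive field on the input at this output position is [7 9 6 / 6 2 7 / 1 2 6]. Elementwise product with the kernel and sum: 7·-1 + 9·1 + 2·-1 + 7·-1 + 2·1.

-5 -11 -6
-11 -8 -4
8 2 -4
-6 -4 -3
-5 -15 -4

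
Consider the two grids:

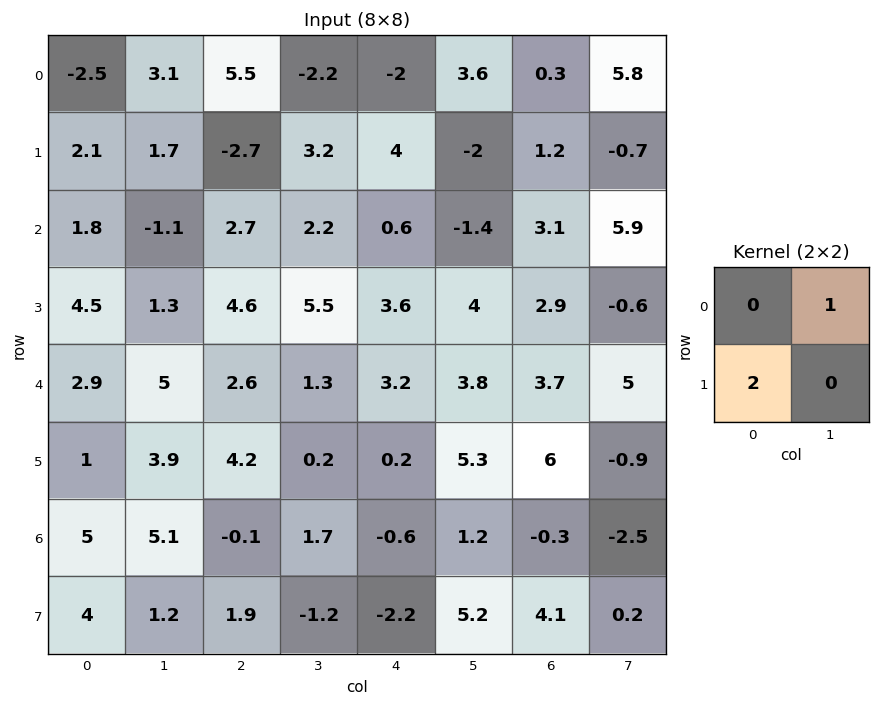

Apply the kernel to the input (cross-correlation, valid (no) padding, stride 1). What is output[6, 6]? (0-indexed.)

5.7

The receptive field on the input at this output position is [-0.3 -2.5 / 4.1 0.2]. Elementwise product with the kernel and sum: -2.5·1 + 4.1·2.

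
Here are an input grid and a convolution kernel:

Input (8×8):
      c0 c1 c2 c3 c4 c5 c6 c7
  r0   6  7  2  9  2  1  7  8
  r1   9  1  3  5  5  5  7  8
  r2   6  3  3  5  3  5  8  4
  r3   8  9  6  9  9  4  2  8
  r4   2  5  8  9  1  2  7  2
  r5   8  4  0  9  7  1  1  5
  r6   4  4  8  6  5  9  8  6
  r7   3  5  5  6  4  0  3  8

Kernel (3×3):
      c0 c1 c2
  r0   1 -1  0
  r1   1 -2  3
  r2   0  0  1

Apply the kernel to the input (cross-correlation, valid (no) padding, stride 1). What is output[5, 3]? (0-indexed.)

The receptive field on the input at this output position is [9 7 1 / 6 5 9 / 6 4 0]. Elementwise product with the kernel and sum: 9·1 + 7·-1 + 6·1 + 5·-2 + 9·3 + 0·1.

25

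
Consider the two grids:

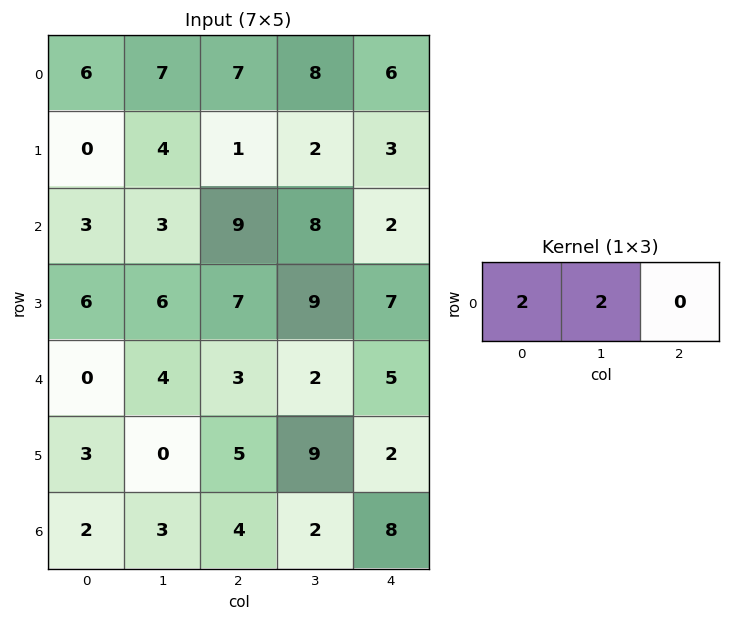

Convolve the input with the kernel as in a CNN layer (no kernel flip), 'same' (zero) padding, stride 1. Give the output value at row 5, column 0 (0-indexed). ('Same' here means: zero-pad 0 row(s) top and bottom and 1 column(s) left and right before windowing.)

The receptive field on the zero-padded input at this output position is [0 3 0]. Elementwise product with the kernel and sum: 0·2 + 3·2.

6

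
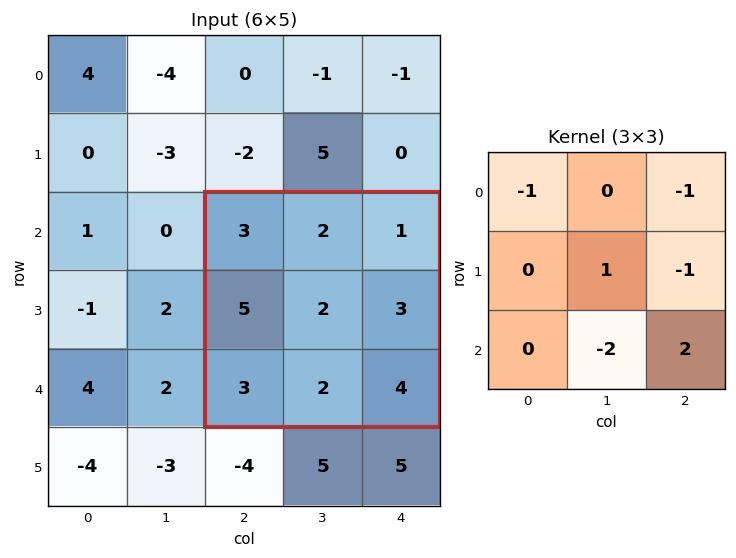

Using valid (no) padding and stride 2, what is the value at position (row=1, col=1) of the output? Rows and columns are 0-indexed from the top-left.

-1

The receptive field on the input at this output position is [3 2 1 / 5 2 3 / 3 2 4]. Elementwise product with the kernel and sum: 3·-1 + 1·-1 + 2·1 + 3·-1 + 2·-2 + 4·2.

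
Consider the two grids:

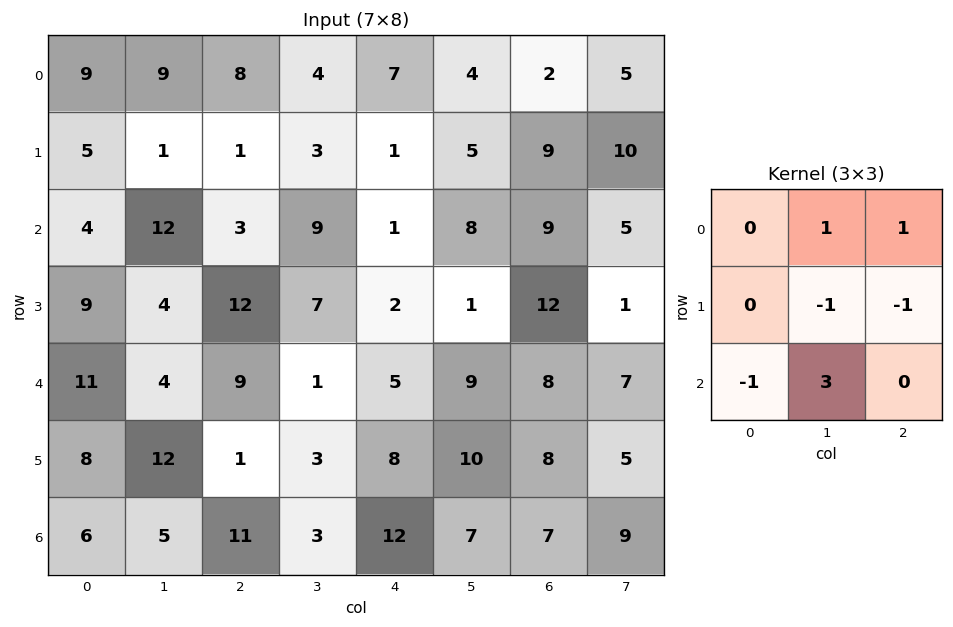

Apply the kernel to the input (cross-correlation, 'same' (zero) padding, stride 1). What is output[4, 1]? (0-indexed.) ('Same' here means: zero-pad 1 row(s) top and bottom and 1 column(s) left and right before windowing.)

The receptive field on the zero-padded input at this output position is [9 4 12 / 11 4 9 / 8 12 1]. Elementwise product with the kernel and sum: 4·1 + 12·1 + 4·-1 + 9·-1 + 8·-1 + 12·3.

31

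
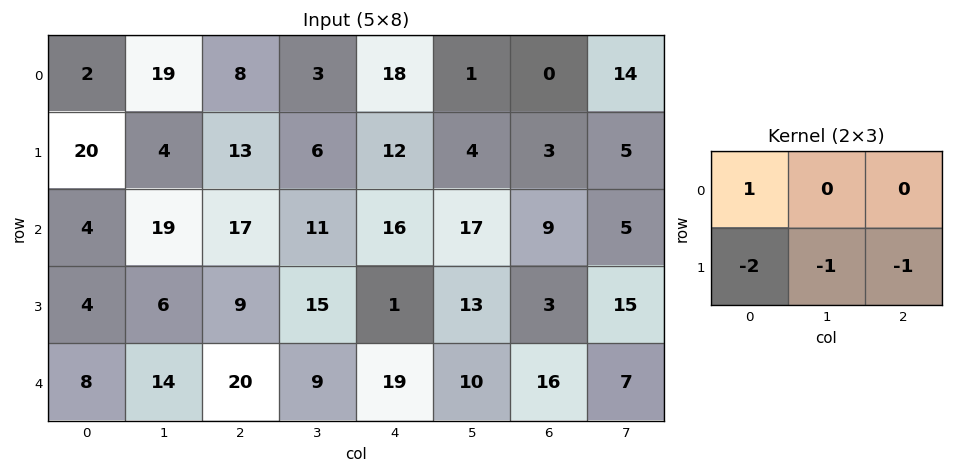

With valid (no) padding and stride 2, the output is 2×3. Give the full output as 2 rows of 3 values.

Output[0,0]: The receptive field on the input at this output position is [2 19 8 / 20 4 13]. Elementwise product with the kernel and sum: 2·1 + 20·-2 + 4·-1 + 13·-1.

-55 -36 -13
-19 -17 -2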